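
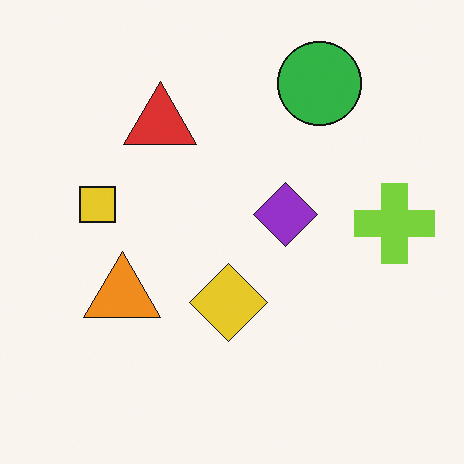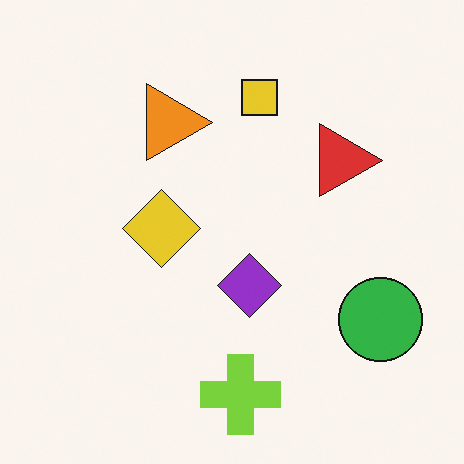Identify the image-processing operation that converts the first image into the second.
The second image is the first rotated 90° clockwise.

The green circle sits in the top-right of the first image and the bottom-right of the second — consistent with a whole-image 90° clockwise rotation.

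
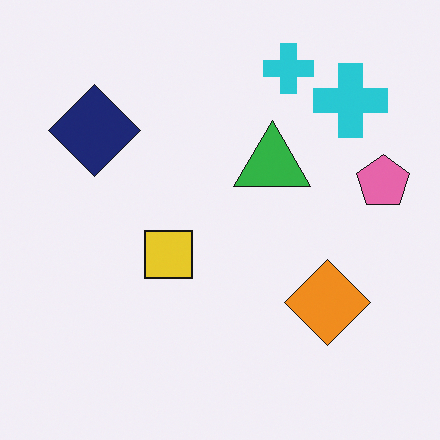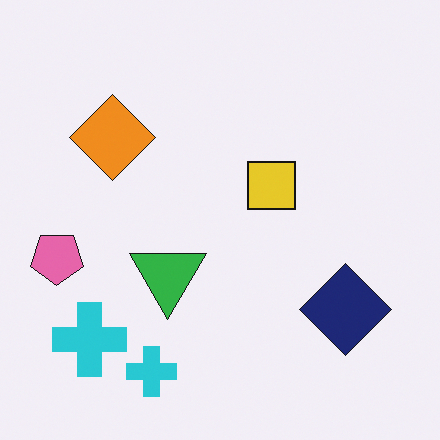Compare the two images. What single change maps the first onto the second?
The transformation is: rotated 180°.

The pink pentagon sits in the right of the first image and the left of the second — consistent with a whole-image 180° rotation.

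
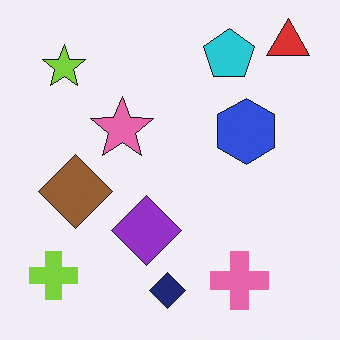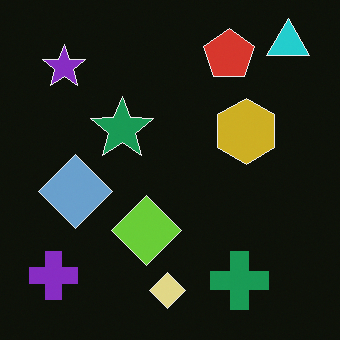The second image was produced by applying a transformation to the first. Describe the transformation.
The second image is the first color-inverted (negative).

The light background has become dark and every shape's color is its complement — a photographic negative.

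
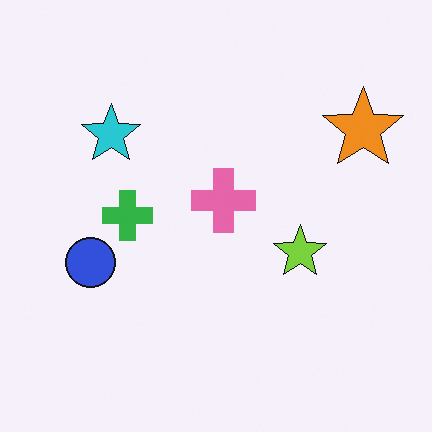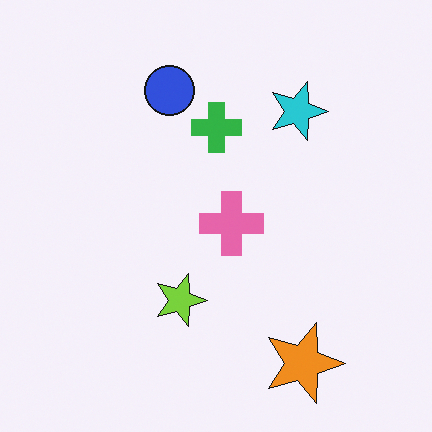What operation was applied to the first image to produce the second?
The transformation is: rotated 90° clockwise.

The orange star sits in the top-right of the first image and the bottom-right of the second — consistent with a whole-image 90° clockwise rotation.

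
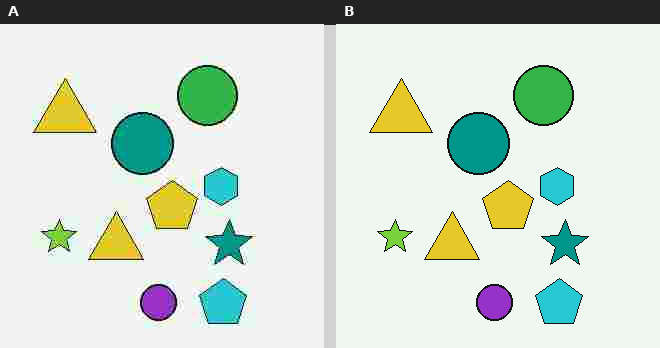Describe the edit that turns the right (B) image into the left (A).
The transformation is: heavily JPEG-compressed with obvious blocking artifacts.

Blocky 8×8 compression artifacts appear around shape edges and the flat background shows ringing — characteristic JPEG degradation.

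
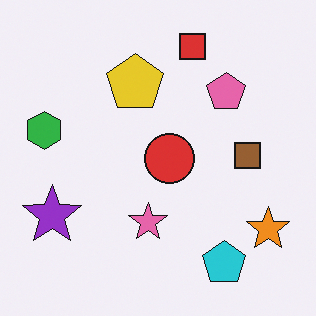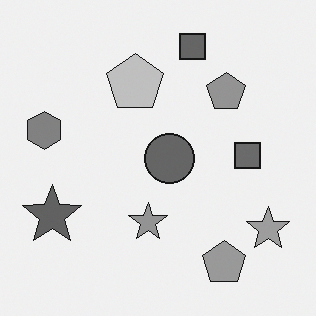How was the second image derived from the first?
The image was converted to grayscale.

All color is removed — every shape is now a shade of grey.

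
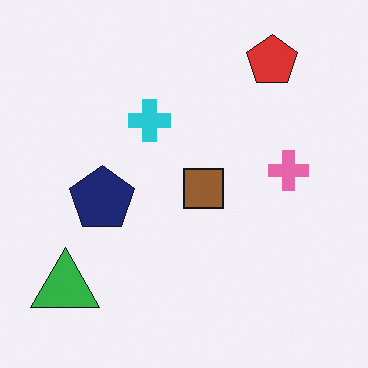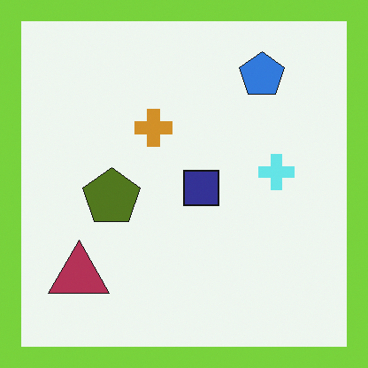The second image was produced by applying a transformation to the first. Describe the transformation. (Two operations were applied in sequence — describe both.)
It was hue-shifted through roughly half the color wheel, then framed with a lime border.

Every shape's color has rotated by the same amount around the hue wheel — a uniform hue shift. A solid lime frame runs around the edge of the second image, with the content slightly shrunk inside it.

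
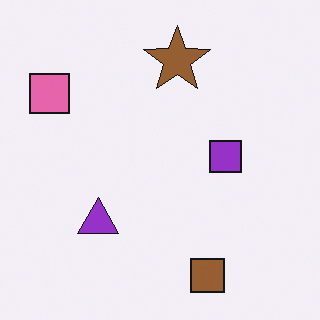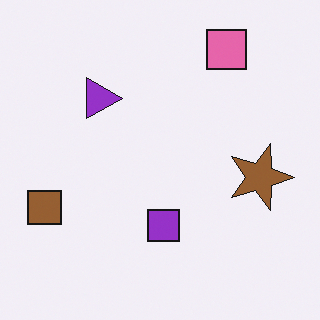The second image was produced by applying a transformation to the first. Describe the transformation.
The image was rotated 90° clockwise.

The pink square sits in the top-left of the first image and the top-right of the second — consistent with a whole-image 90° clockwise rotation.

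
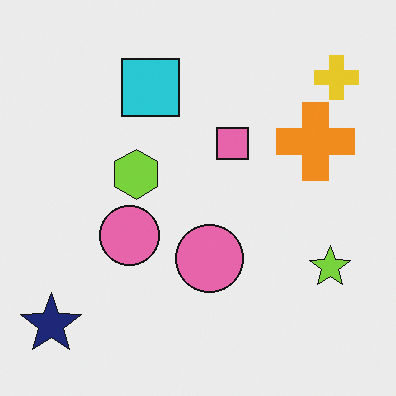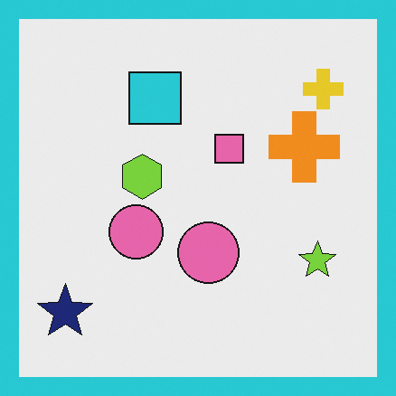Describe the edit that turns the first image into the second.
Framed with a cyan border.

A solid cyan frame runs around the edge of the second image, with the content slightly shrunk inside it.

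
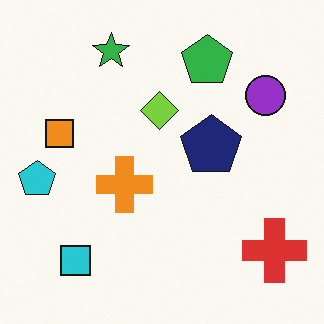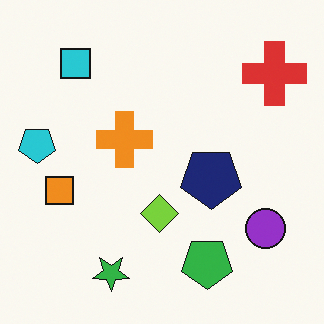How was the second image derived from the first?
This is the original image flipped vertically (top ↔ bottom).

The green star is in the top of the first image and the bottom of the second — shapes on opposite sides of the horizontal midline have swapped in a mirror flip.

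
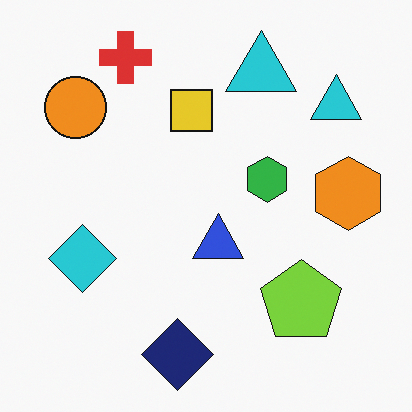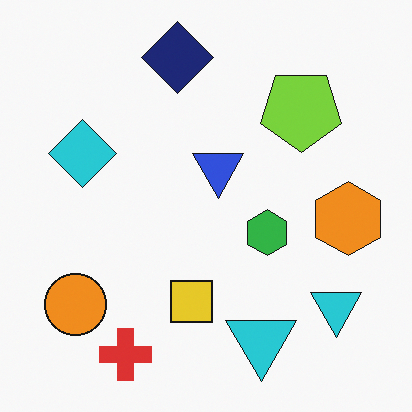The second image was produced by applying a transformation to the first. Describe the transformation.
Flipped vertically (top ↔ bottom).

The red cross is in the top-left of the first image and the bottom-left of the second — shapes on opposite sides of the horizontal midline have swapped in a mirror flip.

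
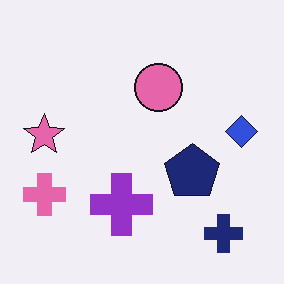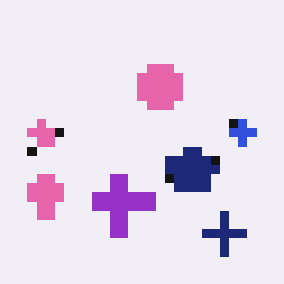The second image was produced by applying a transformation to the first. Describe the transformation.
It was coarsely pixelated.

Shapes are reduced to large square blocks; fine edges and outlines are lost — a downscale-then-upscale (mosaic) effect.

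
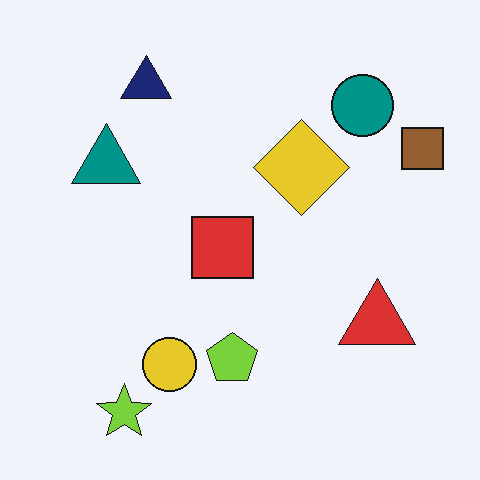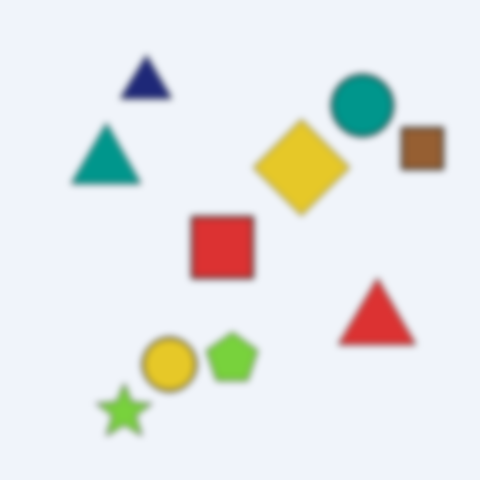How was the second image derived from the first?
This is the original image moderately blurred.

Shape edges and outlines are uniformly softened across the whole image.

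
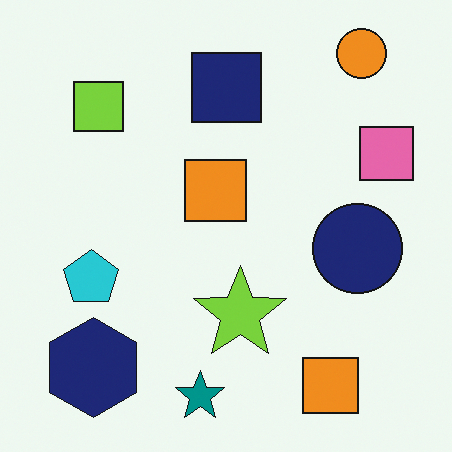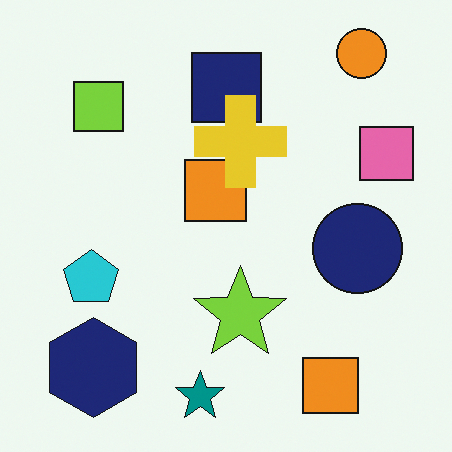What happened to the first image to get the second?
This is the original image overlaid with an additional yellow cross.

A yellow cross appears in the second image that is absent from the first.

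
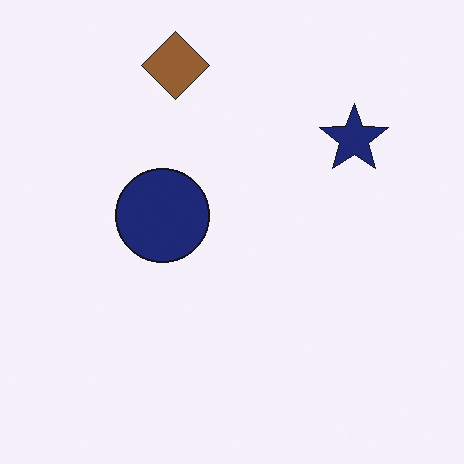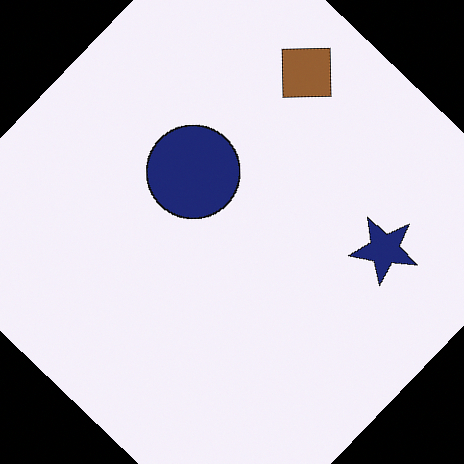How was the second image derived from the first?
The image was rotated clockwise by a large amount — several tens of degrees.

Every shape is tilted by the same angle and the image corners show triangular fill wedges — a whole-image rotation by a non-right angle.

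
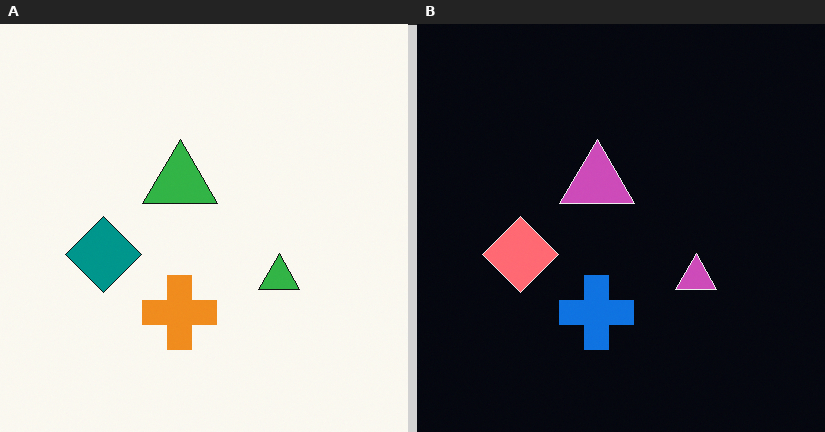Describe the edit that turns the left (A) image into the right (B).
This is the original image color-inverted (negative).

The light background has become dark and every shape's color is its complement — a photographic negative.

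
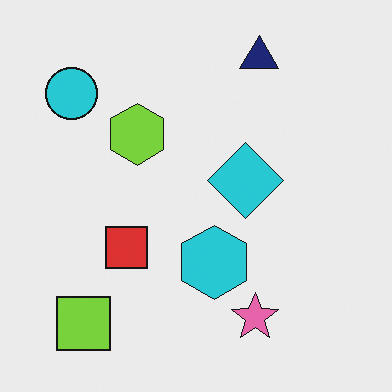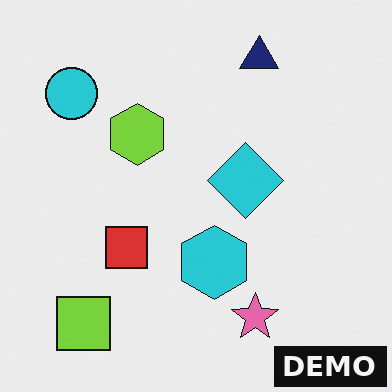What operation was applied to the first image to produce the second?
It was watermarked with the text "DEMO" in the lower-right corner.

A dark label reading "DEMO" appears in the lower-right corner.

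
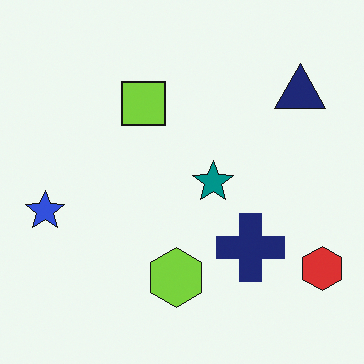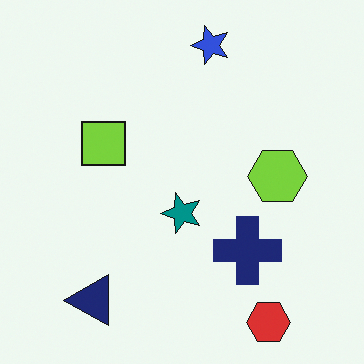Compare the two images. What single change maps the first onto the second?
It was transposed (reflected across the top-left ↔ bottom-right diagonal).

Shapes have swapped their row and column positions — what was in the top-right is now in the bottom-left — a diagonal reflection.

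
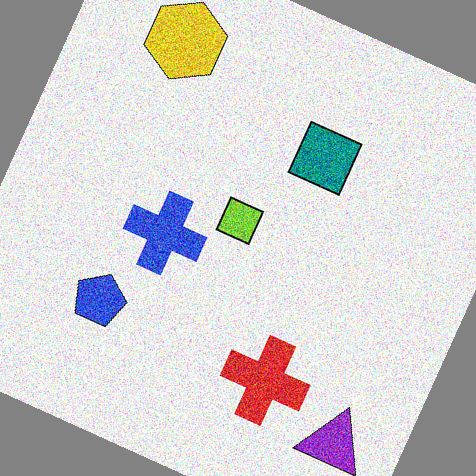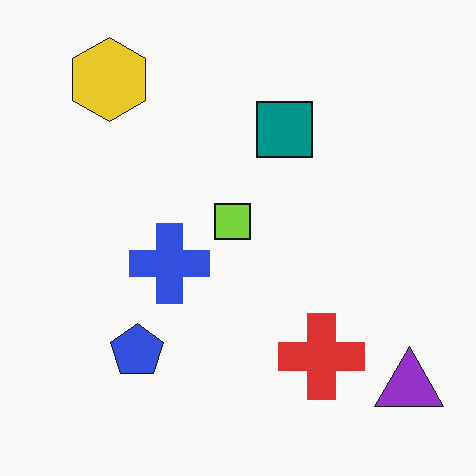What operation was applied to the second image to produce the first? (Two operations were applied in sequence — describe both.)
This is the original image degraded with a thick layer of grain, then rotated clockwise by a moderate amount.

Random speckle covers the whole image, including the flat background. Every shape is tilted by the same angle and the image corners show triangular fill wedges — a whole-image rotation by a non-right angle.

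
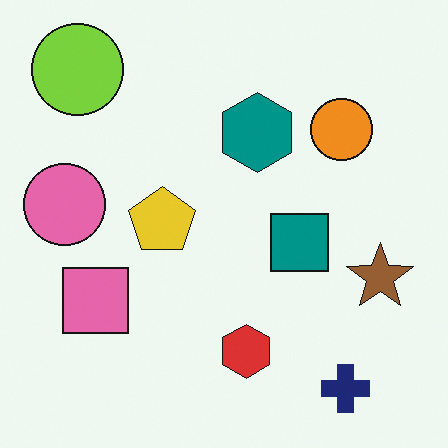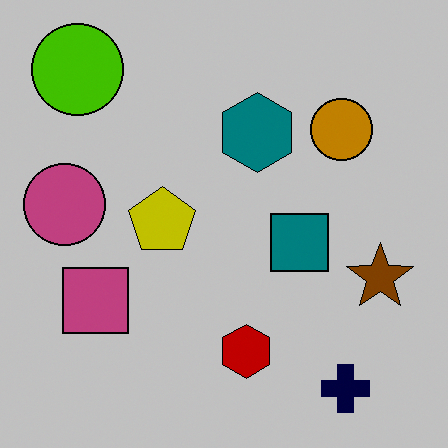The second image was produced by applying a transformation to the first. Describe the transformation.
The transformation is: heavily posterized to just a handful of flat colors.

Each flat color has snapped to a coarser quantized level — most visibly, the near-white background has dropped to a flat grey.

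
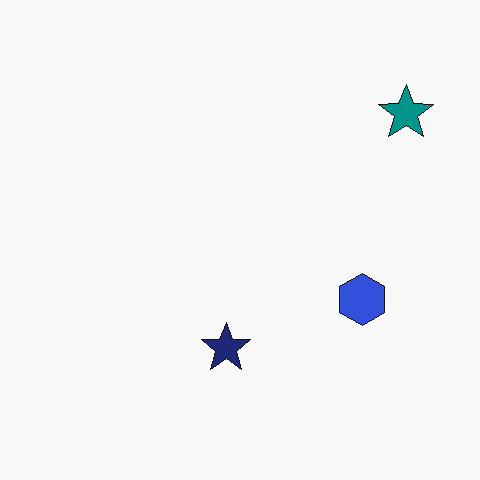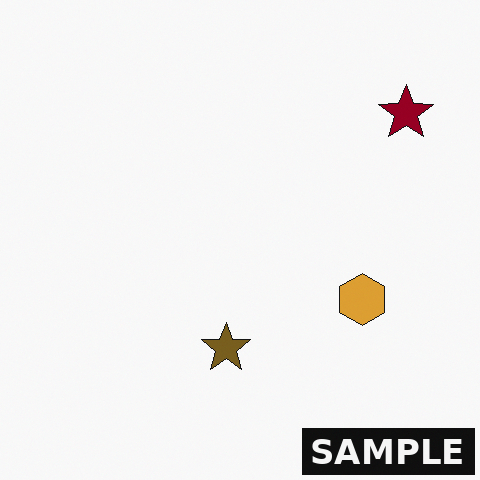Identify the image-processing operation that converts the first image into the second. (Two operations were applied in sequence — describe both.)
It was hue-shifted by a large amount, then watermarked with the text "SAMPLE" in the lower-right corner.

Every shape's color has rotated by the same amount around the hue wheel — a uniform hue shift. A dark label reading "SAMPLE" appears in the lower-right corner.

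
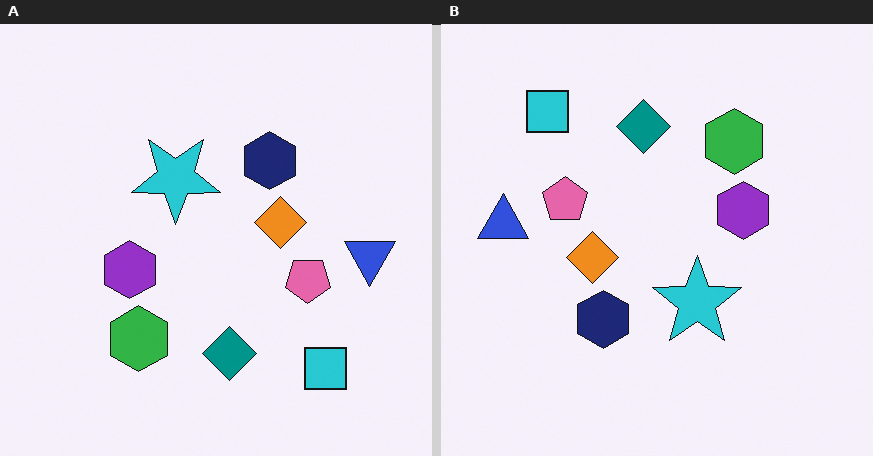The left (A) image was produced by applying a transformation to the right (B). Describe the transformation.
Rotated 180°.

The cyan square sits in the top-left of the right (B) image and the bottom-right of the left (A) — consistent with a whole-image 180° rotation.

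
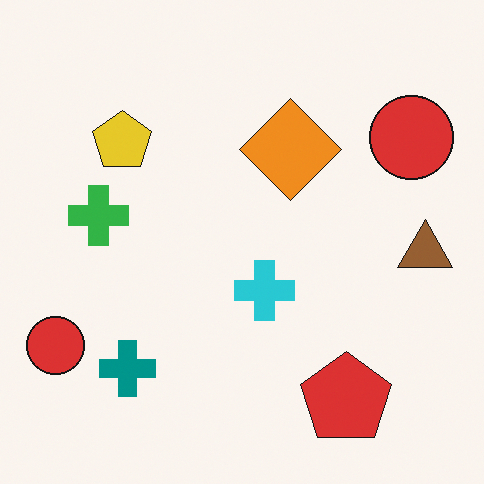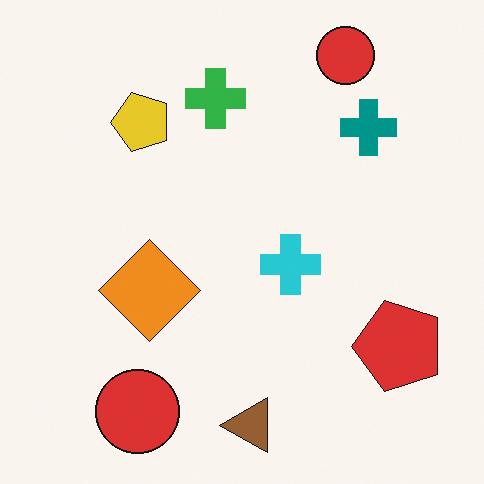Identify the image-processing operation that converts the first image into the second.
Transposed (reflected across the top-left ↔ bottom-right diagonal).

Shapes have swapped their row and column positions — what was in the top-right is now in the bottom-left — a diagonal reflection.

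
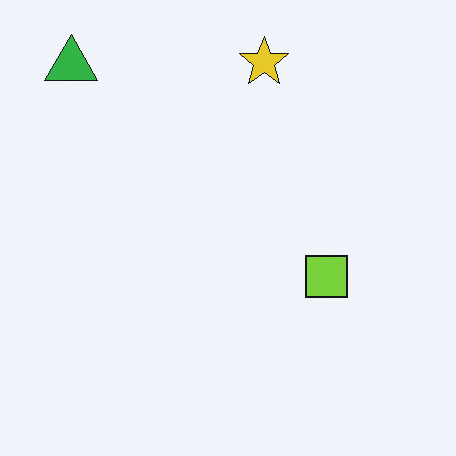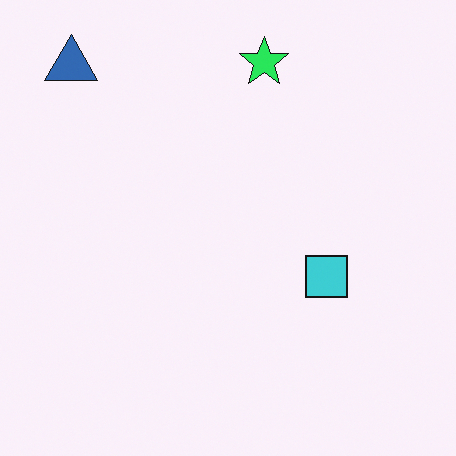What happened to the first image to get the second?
Hue-shifted noticeably.

Every shape's color has rotated by the same amount around the hue wheel — a uniform hue shift.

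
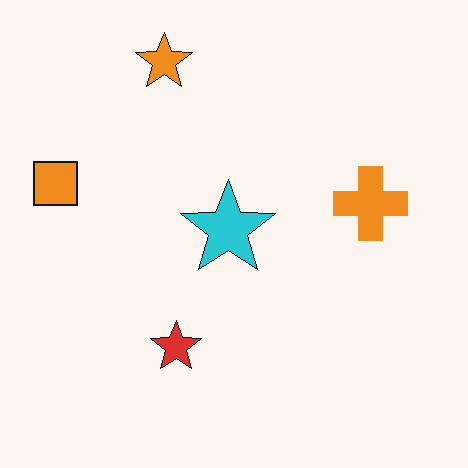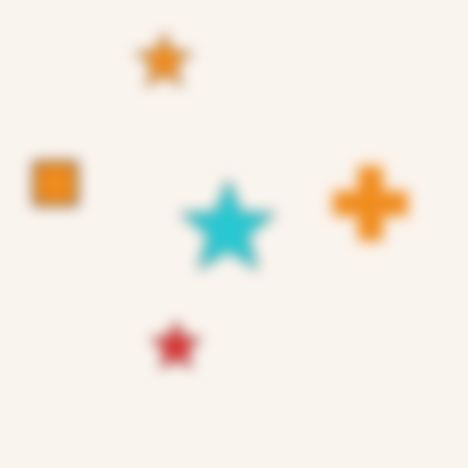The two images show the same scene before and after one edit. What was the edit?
This is the original image heavily blurred.

Shape edges and outlines are uniformly softened across the whole image.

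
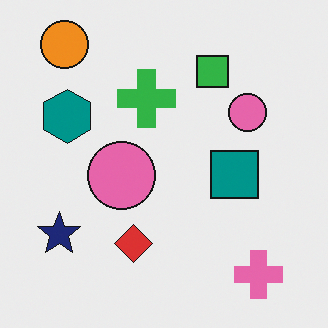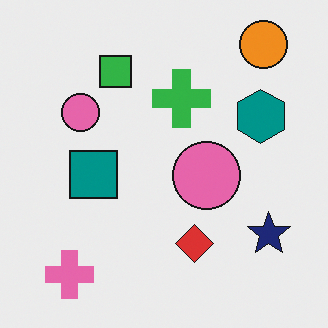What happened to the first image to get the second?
The image was flipped horizontally (left ↔ right).

The navy star is in the bottom-left of the first image and the bottom-right of the second — shapes on opposite sides of the vertical midline have swapped in a mirror flip.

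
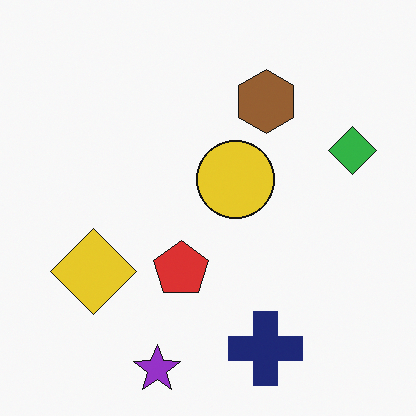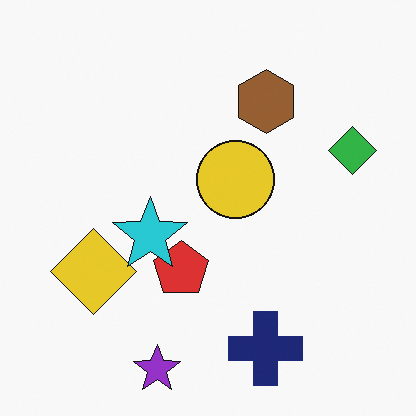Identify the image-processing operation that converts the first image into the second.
Overlaid with an additional cyan star.

A cyan star appears in the second image that is absent from the first.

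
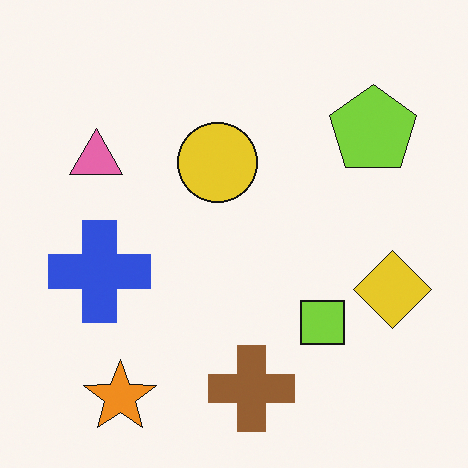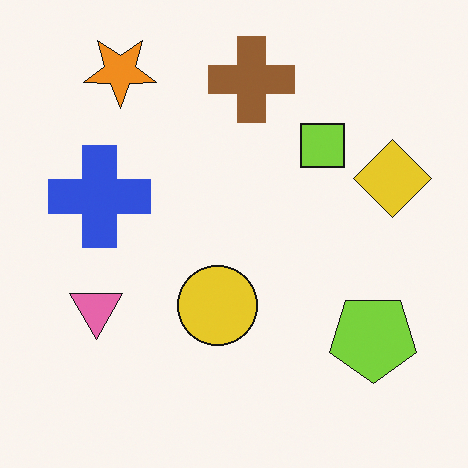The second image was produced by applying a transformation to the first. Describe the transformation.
The second image is the first flipped vertically (top ↔ bottom).

The orange star is in the bottom-left of the first image and the top-left of the second — shapes on opposite sides of the horizontal midline have swapped in a mirror flip.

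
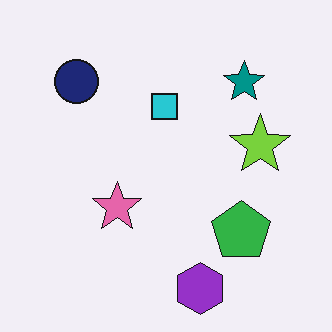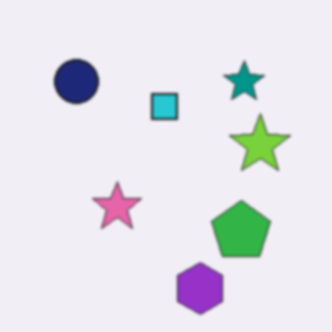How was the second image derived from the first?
The image was slightly softened.

Shape edges and outlines are uniformly softened across the whole image.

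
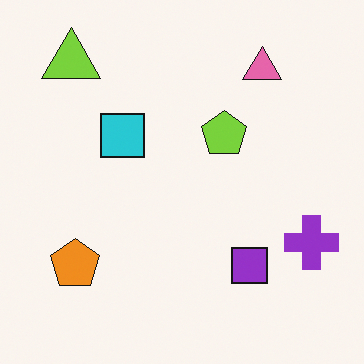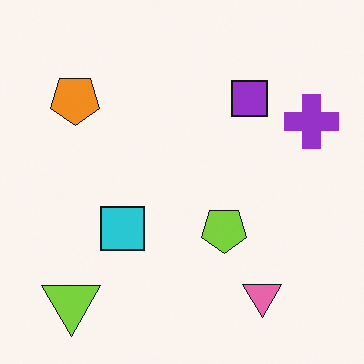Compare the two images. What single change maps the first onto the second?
The transformation is: flipped vertically (top ↔ bottom).

The lime triangle is in the top-left of the first image and the bottom-left of the second — shapes on opposite sides of the horizontal midline have swapped in a mirror flip.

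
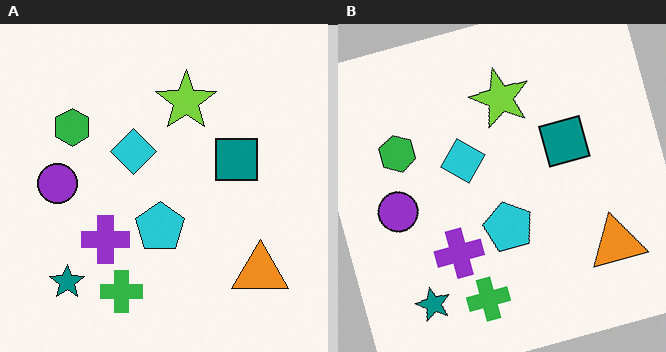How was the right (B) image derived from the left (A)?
It was rotated counter-clockwise by a moderate amount.

Every shape is tilted by the same angle and the image corners show triangular fill wedges — a whole-image rotation by a non-right angle.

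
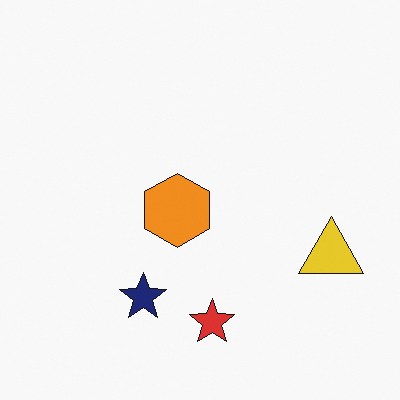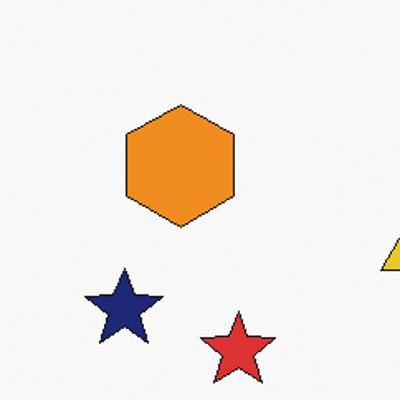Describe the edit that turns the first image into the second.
It was cropped to a noticeably smaller region and rescaled.

The visible shapes are larger and the field of view is narrower; shapes near the original edges may be partly or wholly outside the frame — a crop-and-rescale.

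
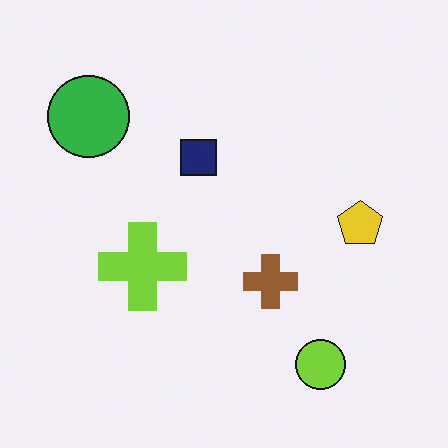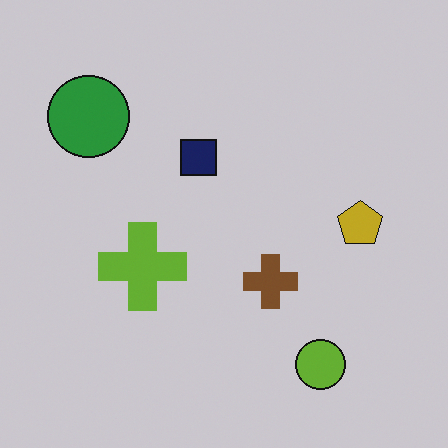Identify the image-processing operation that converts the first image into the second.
The transformation is: darkened a little.

Every pixel — background and shapes alike — is uniformly darkened.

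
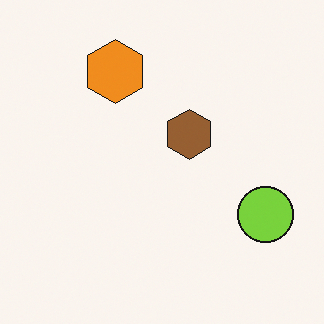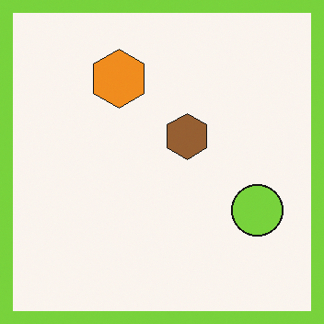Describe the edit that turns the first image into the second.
This is the original image framed with a lime border.

A solid lime frame runs around the edge of the second image, with the content slightly shrunk inside it.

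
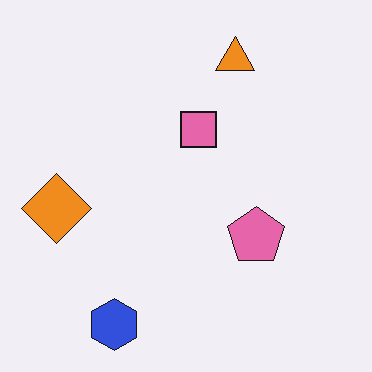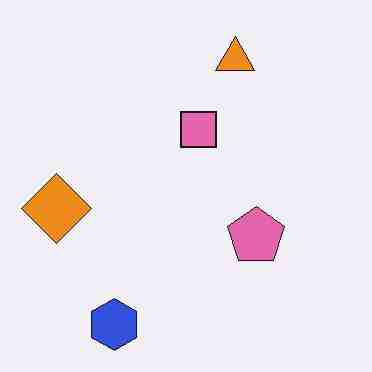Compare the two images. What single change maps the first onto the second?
The image was degraded with heavy JPEG compression.

Blocky 8×8 compression artifacts appear around shape edges and the flat background shows ringing — characteristic JPEG degradation.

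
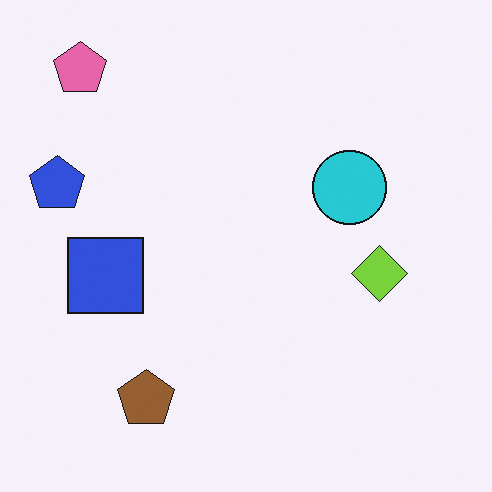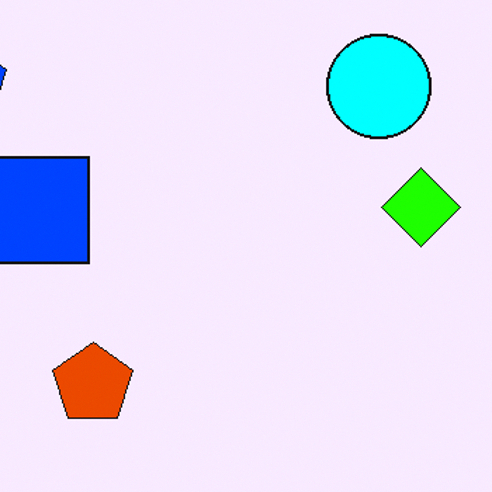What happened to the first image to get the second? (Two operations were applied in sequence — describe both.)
The second image is the first made much more vivid (saturation change), then cropped slightly and scaled back up.

All colors are more vivid — a global saturation change. The visible shapes are larger and the field of view is narrower; shapes near the original edges may be partly or wholly outside the frame — a crop-and-rescale.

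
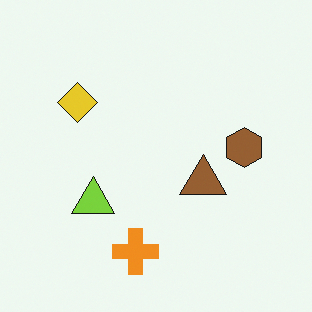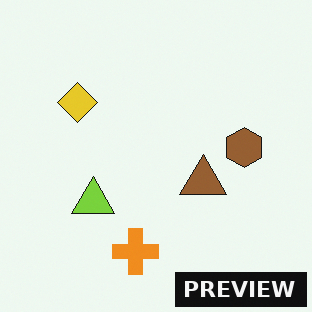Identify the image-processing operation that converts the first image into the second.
It was watermarked with the text "PREVIEW" in the lower-right corner.

A dark label reading "PREVIEW" appears in the lower-right corner.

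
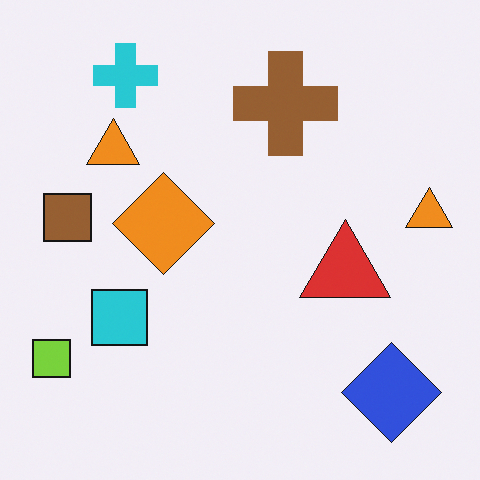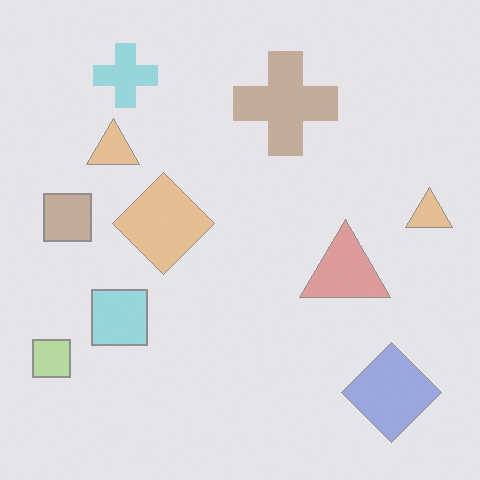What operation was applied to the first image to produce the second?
Washed out (contrast reduced).

Tones are pushed toward mid-grey across the whole image — a global contrast change.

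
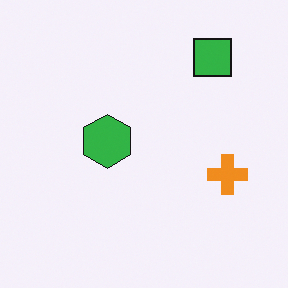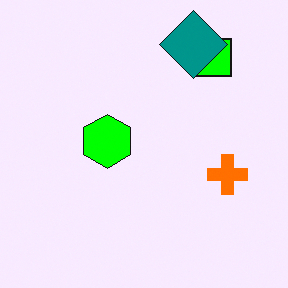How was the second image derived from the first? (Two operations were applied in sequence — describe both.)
Heavily oversaturated, then overlaid with an additional teal diamond.

All colors are more vivid — a global saturation change. A teal diamond appears in the second image that is absent from the first.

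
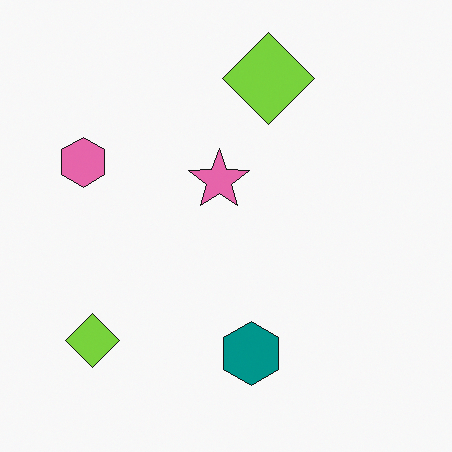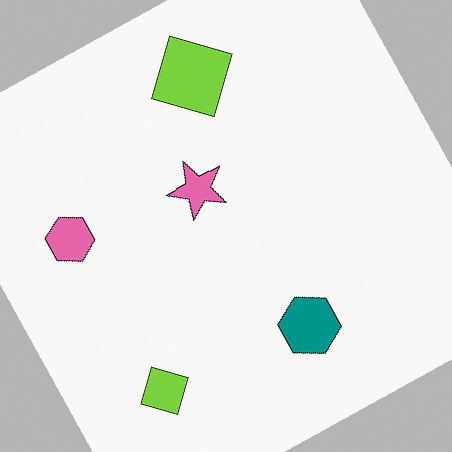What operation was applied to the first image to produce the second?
The transformation is: rotated counter-clockwise by a moderate amount.

Every shape is tilted by the same angle and the image corners show triangular fill wedges — a whole-image rotation by a non-right angle.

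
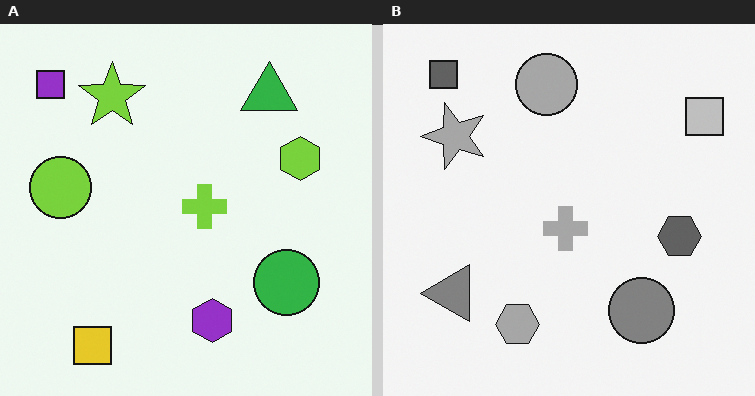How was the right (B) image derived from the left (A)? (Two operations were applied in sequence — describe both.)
The right (B) image is the left (A) transposed (reflected across the top-left ↔ bottom-right diagonal), then converted to grayscale.

Shapes have swapped their row and column positions — what was in the top-right is now in the bottom-left — a diagonal reflection. All color is removed — every shape is now a shade of grey.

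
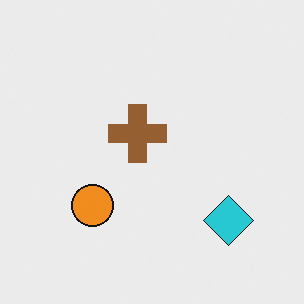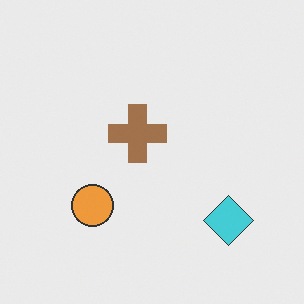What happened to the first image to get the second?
It was given slightly reduced contrast.

Tones are pushed toward mid-grey across the whole image — a global contrast change.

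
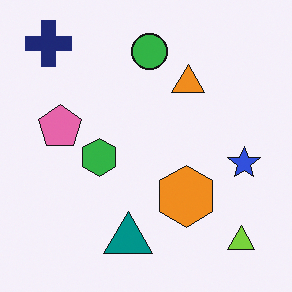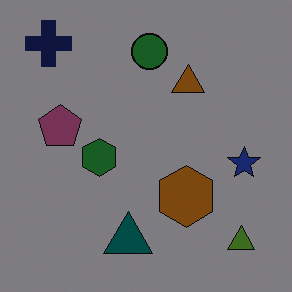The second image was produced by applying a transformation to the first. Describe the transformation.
The transformation is: noticeably darkened.

Every pixel — background and shapes alike — is uniformly darkened.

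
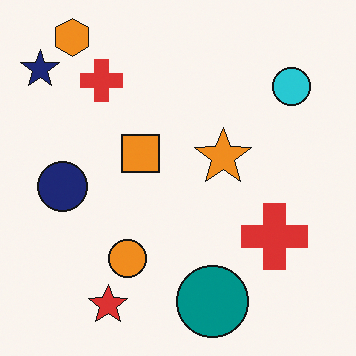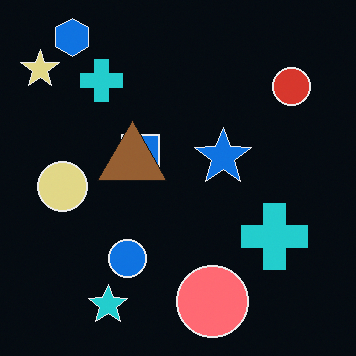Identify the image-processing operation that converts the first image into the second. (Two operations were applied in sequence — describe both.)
The transformation is: color-inverted (negative), then overlaid with an additional brown triangle.

The light background has become dark and every shape's color is its complement — a photographic negative. A brown triangle appears in the second image that is absent from the first.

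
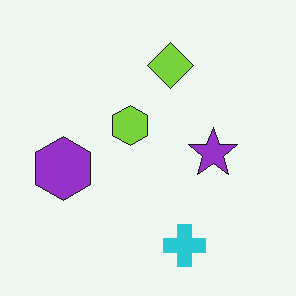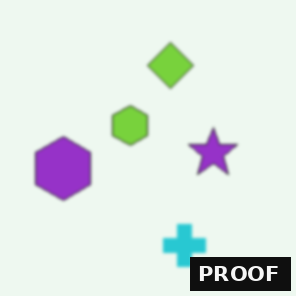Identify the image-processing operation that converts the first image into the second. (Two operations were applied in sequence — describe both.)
It was slightly softened, then watermarked with the text "PROOF" in the lower-right corner.

Shape edges and outlines are uniformly softened across the whole image. A dark label reading "PROOF" appears in the lower-right corner.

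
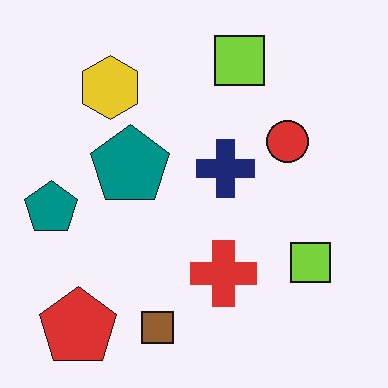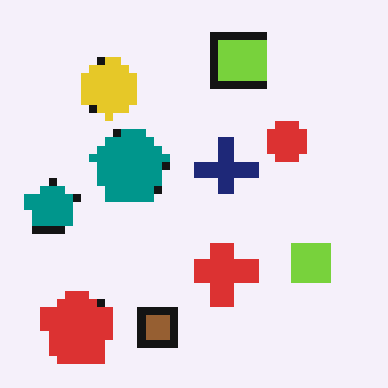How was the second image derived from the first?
The image was pixelated into visible square blocks.

Shapes are reduced to large square blocks; fine edges and outlines are lost — a downscale-then-upscale (mosaic) effect.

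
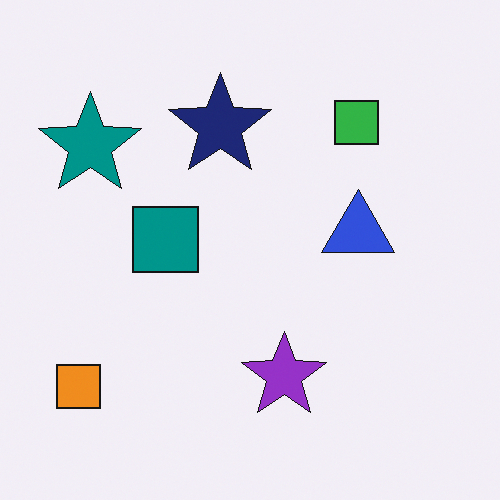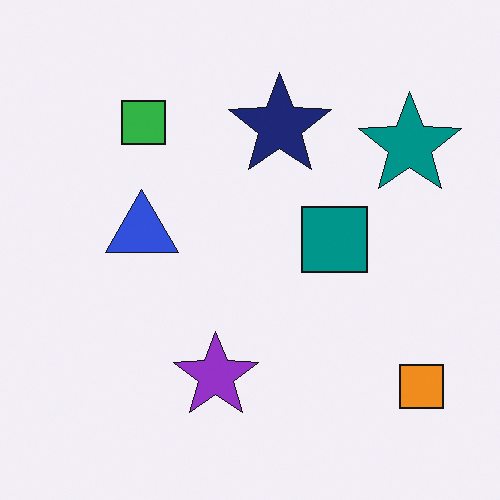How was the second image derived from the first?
The second image is the first flipped horizontally (left ↔ right).

The orange square is in the bottom-left of the first image and the bottom-right of the second — shapes on opposite sides of the vertical midline have swapped in a mirror flip.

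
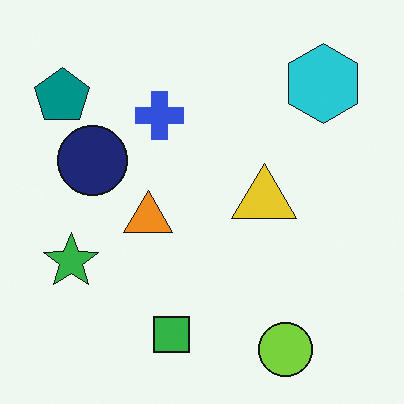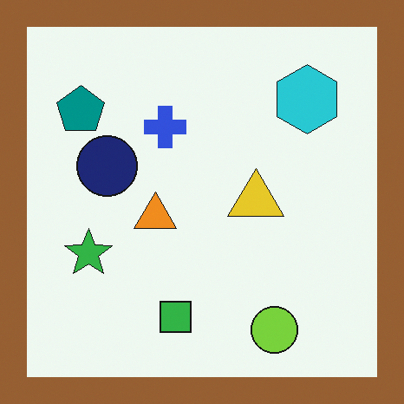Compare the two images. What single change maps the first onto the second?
The transformation is: framed with a brown border.

A solid brown frame runs around the edge of the second image, with the content slightly shrunk inside it.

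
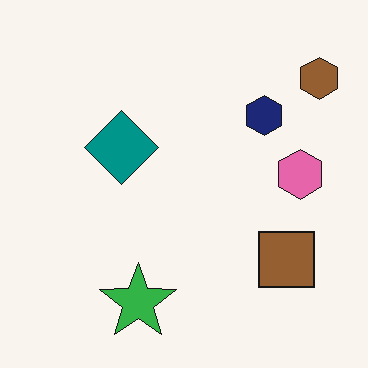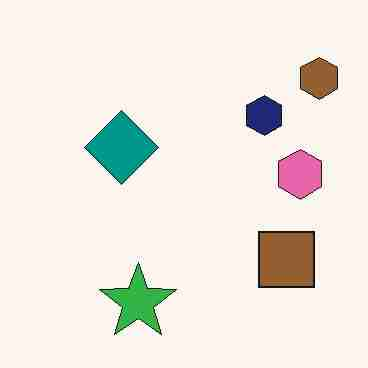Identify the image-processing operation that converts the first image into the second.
Degraded with heavy JPEG compression.

Blocky 8×8 compression artifacts appear around shape edges and the flat background shows ringing — characteristic JPEG degradation.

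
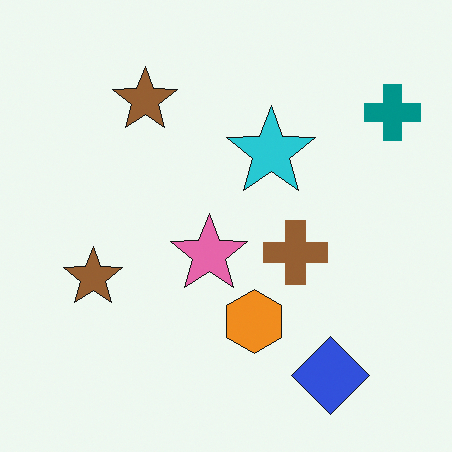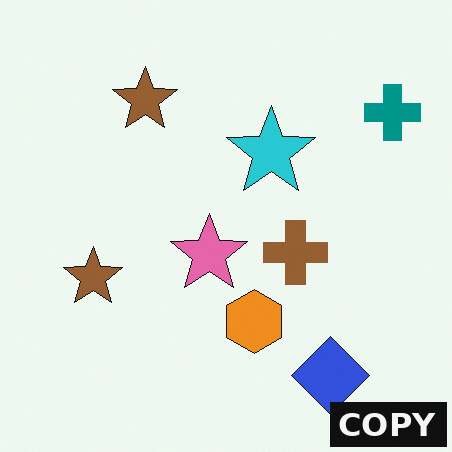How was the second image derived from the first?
This is the original image watermarked with the text "COPY" in the lower-right corner.

A dark label reading "COPY" appears in the lower-right corner.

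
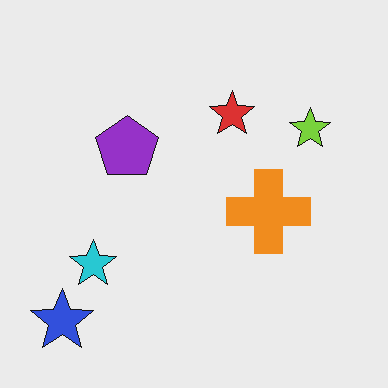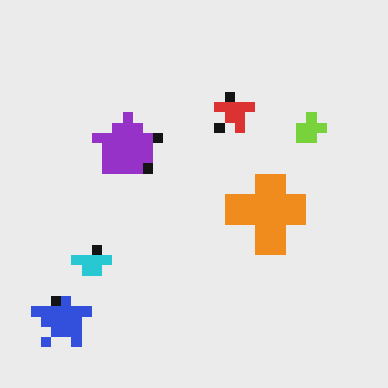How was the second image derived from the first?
This is the original image heavily pixelated into large blocks.

Shapes are reduced to large square blocks; fine edges and outlines are lost — a downscale-then-upscale (mosaic) effect.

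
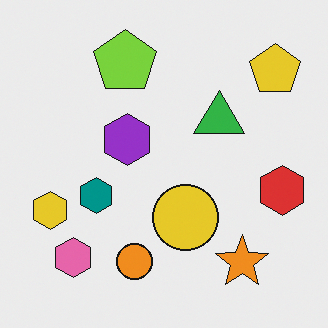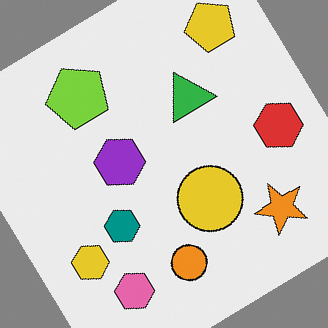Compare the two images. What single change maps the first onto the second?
The transformation is: rotated counter-clockwise by a large amount — several tens of degrees.

Every shape is tilted by the same angle and the image corners show triangular fill wedges — a whole-image rotation by a non-right angle.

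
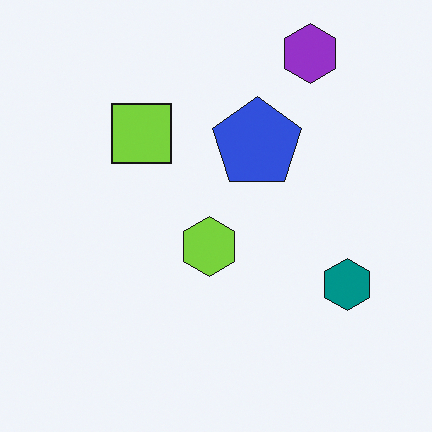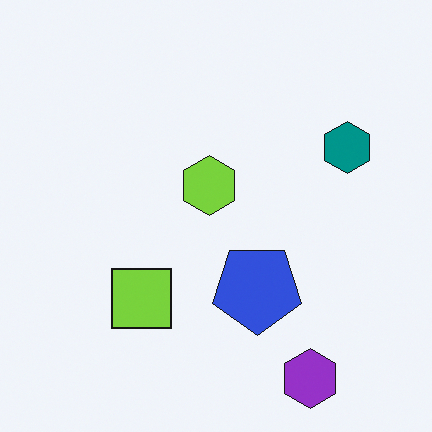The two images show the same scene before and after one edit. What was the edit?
It was flipped vertically (top ↔ bottom).

The purple hexagon is in the top-right of the first image and the bottom-right of the second — shapes on opposite sides of the horizontal midline have swapped in a mirror flip.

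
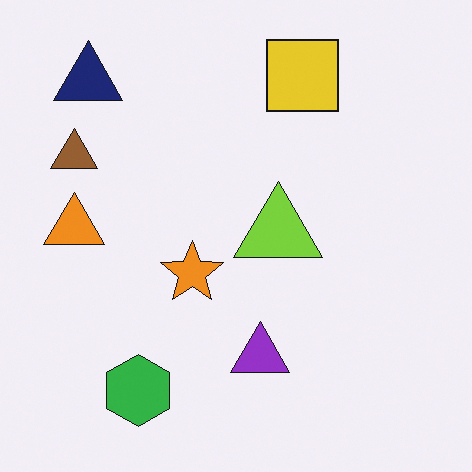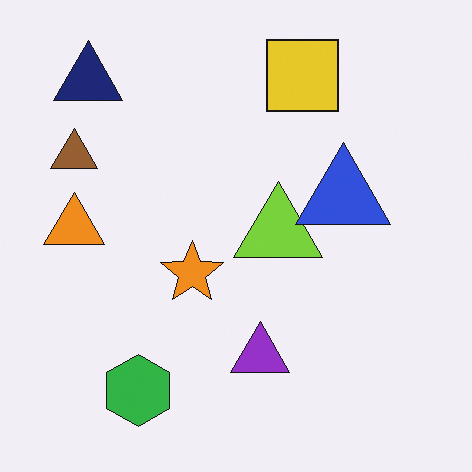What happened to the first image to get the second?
This is the original image overlaid with an additional blue triangle.

A blue triangle appears in the second image that is absent from the first.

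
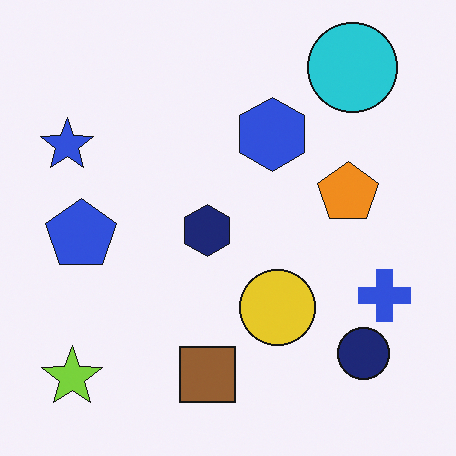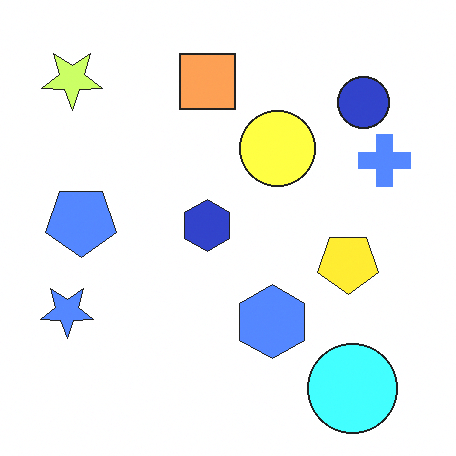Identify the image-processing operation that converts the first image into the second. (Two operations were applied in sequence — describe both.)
Flipped vertically (top ↔ bottom), then brightened a lot.

The cyan circle is in the top-right of the first image and the bottom-right of the second — shapes on opposite sides of the horizontal midline have swapped in a mirror flip. Every pixel — background and shapes alike — is uniformly brightened.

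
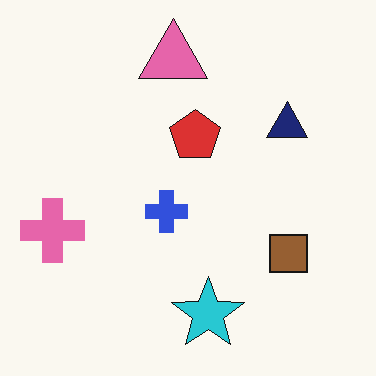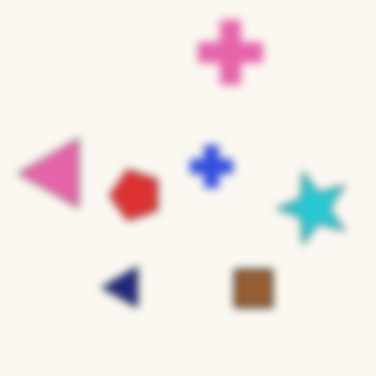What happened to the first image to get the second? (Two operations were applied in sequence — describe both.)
Transposed (reflected across the top-left ↔ bottom-right diagonal), then moderately blurred.

Shapes have swapped their row and column positions — what was in the top-right is now in the bottom-left — a diagonal reflection. Shape edges and outlines are uniformly softened across the whole image.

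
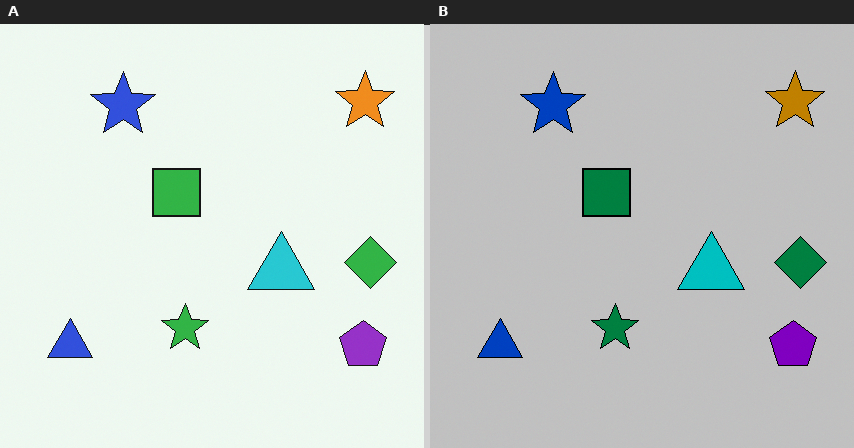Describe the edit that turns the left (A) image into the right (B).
The transformation is: heavily posterized to just a handful of flat colors.

Each flat color has snapped to a coarser quantized level — most visibly, the near-white background has dropped to a flat grey.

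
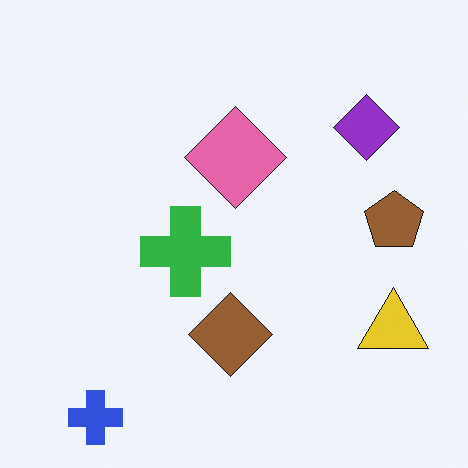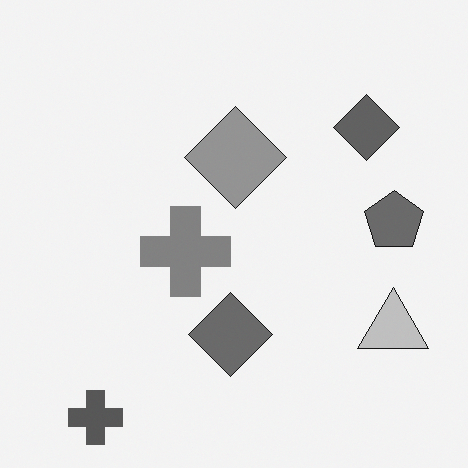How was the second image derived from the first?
This is the original image converted to grayscale.

All color is removed — every shape is now a shade of grey.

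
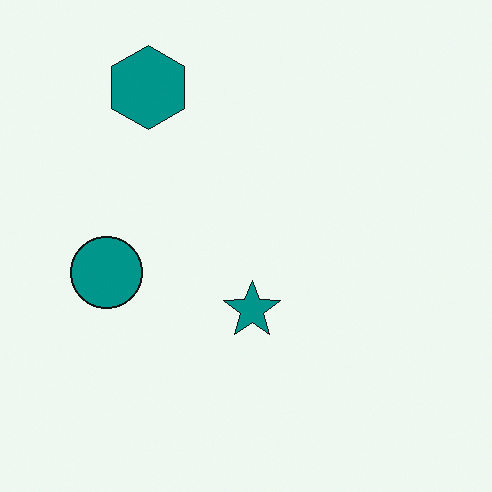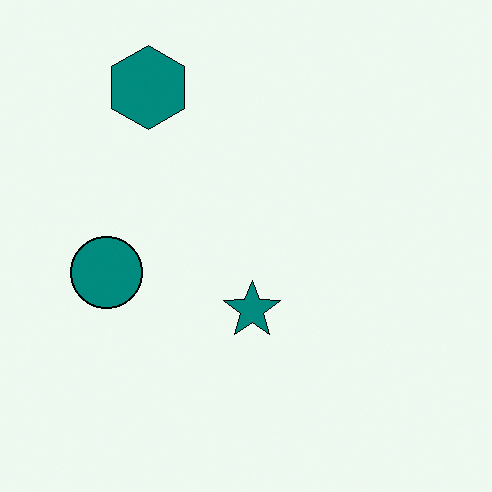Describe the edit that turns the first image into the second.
The transformation is: given slightly increased contrast.

Tones are pushed away from mid-grey across the whole image — a global contrast change.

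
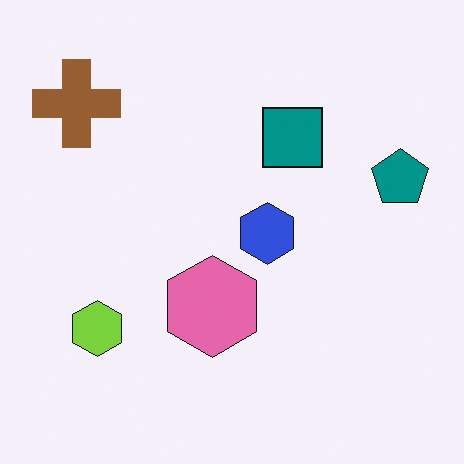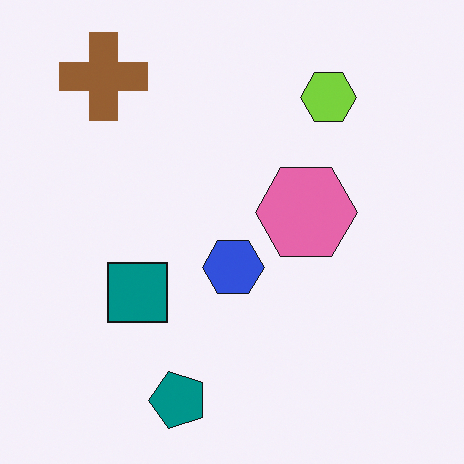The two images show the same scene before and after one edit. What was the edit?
The image was transposed (reflected across the top-left ↔ bottom-right diagonal).

Shapes have swapped their row and column positions — what was in the top-right is now in the bottom-left — a diagonal reflection.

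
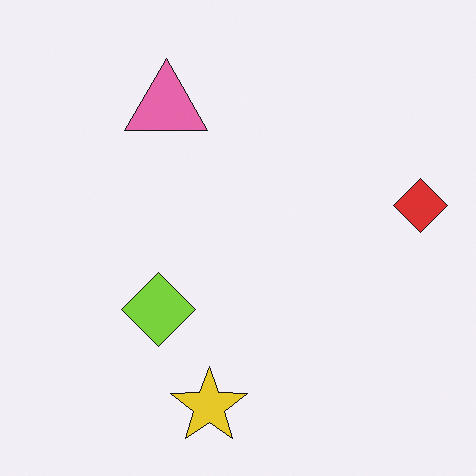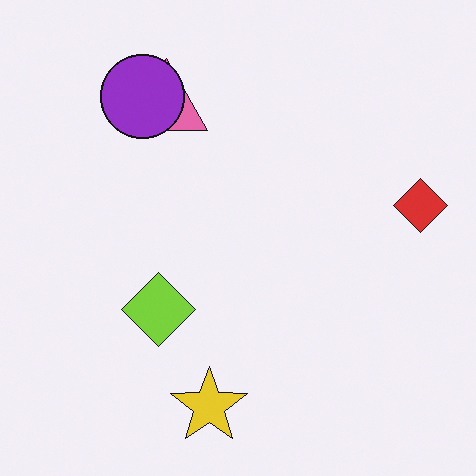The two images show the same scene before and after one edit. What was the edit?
The transformation is: overlaid with an additional purple circle.

A purple circle appears in the second image that is absent from the first.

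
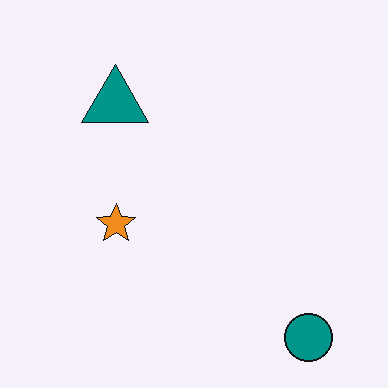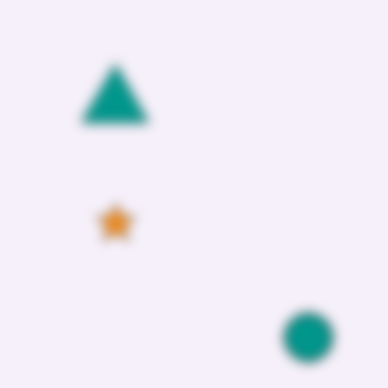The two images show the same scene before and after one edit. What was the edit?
The second image is the first heavily blurred.

Shape edges and outlines are uniformly softened across the whole image.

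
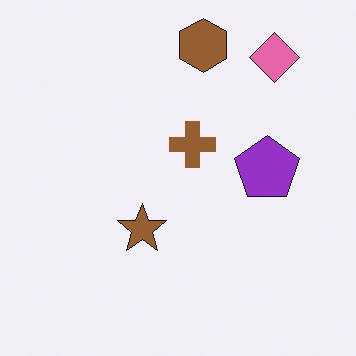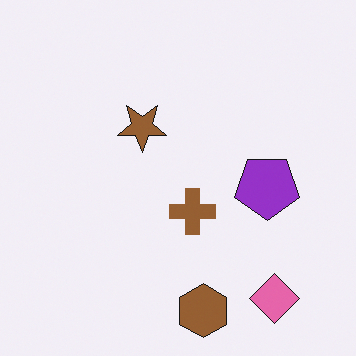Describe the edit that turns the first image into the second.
It was flipped vertically (top ↔ bottom).

The brown hexagon is in the top of the first image and the bottom of the second — shapes on opposite sides of the horizontal midline have swapped in a mirror flip.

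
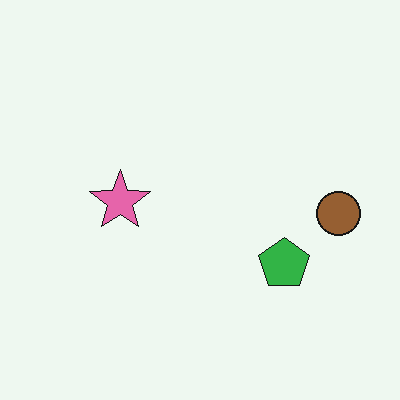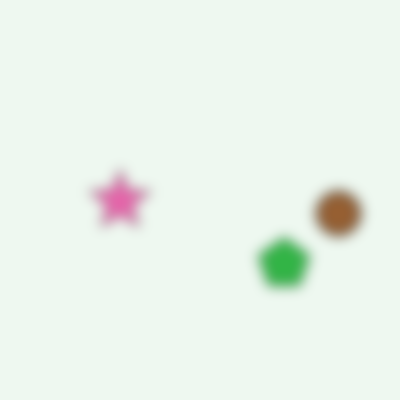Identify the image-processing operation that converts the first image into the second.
The transformation is: strongly gaussian-blurred.

Shape edges and outlines are uniformly softened across the whole image.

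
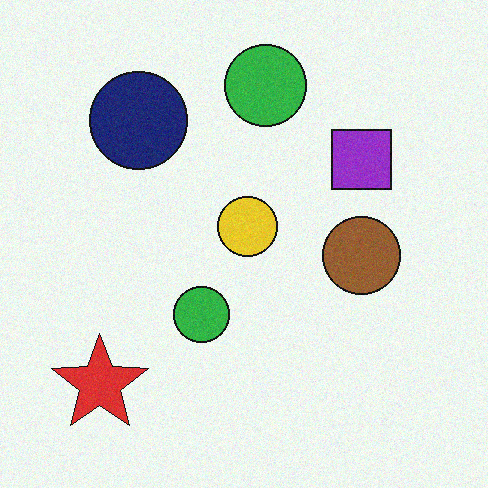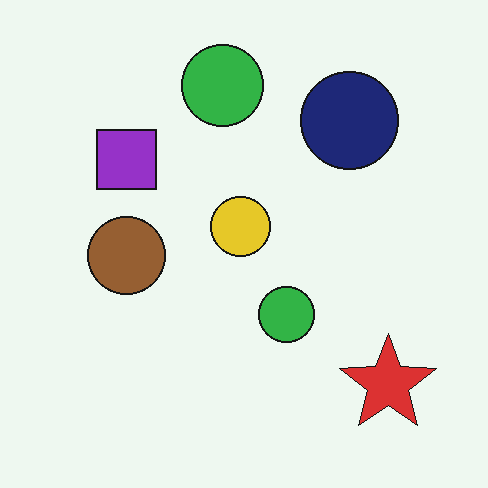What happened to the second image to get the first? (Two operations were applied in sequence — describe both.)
It was degraded with subtle gaussian noise, then flipped horizontally (left ↔ right).

Random speckle covers the whole image, including the flat background. The red star is in the bottom-right of the second image and the bottom-left of the first — shapes on opposite sides of the vertical midline have swapped in a mirror flip.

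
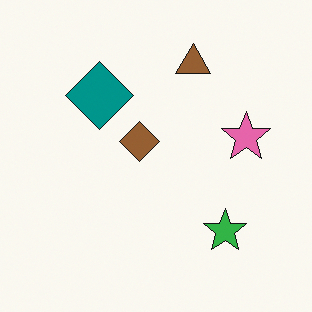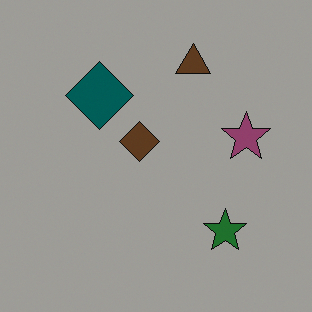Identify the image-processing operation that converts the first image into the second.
The second image is the first noticeably darkened.

Every pixel — background and shapes alike — is uniformly darkened.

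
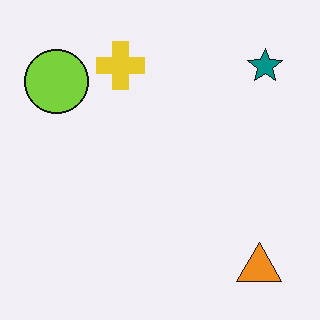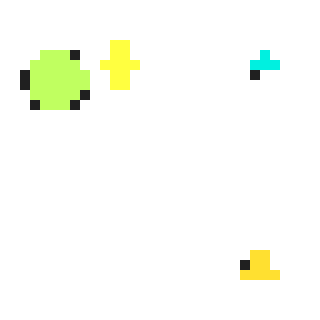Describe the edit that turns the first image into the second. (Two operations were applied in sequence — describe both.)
The transformation is: coarsely pixelated, then brightened a lot.

Shapes are reduced to large square blocks; fine edges and outlines are lost — a downscale-then-upscale (mosaic) effect. Every pixel — background and shapes alike — is uniformly brightened.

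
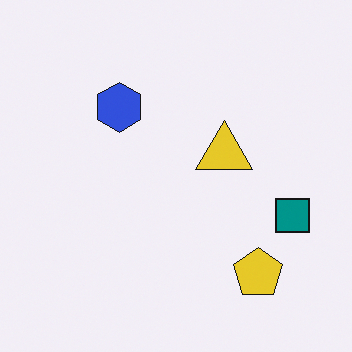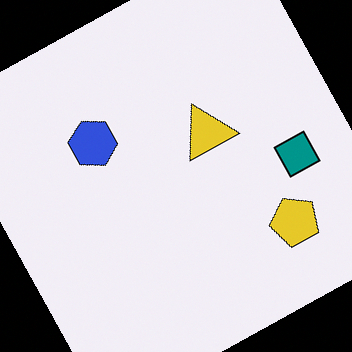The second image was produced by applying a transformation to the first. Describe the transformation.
The image was rotated counter-clockwise by a clearly visible amount.

Every shape is tilted by the same angle and the image corners show triangular fill wedges — a whole-image rotation by a non-right angle.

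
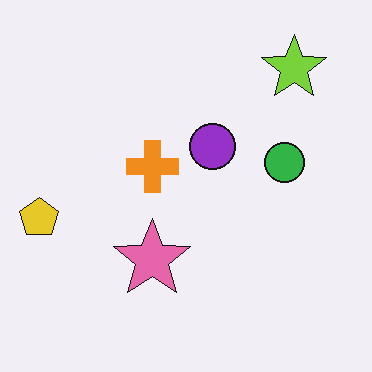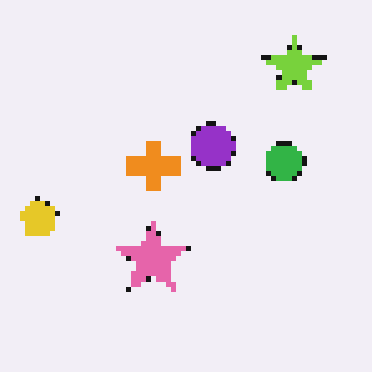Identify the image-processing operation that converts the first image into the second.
It was mildly pixelated.

Shapes are reduced to large square blocks; fine edges and outlines are lost — a downscale-then-upscale (mosaic) effect.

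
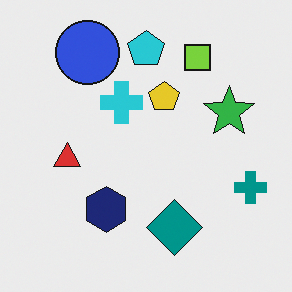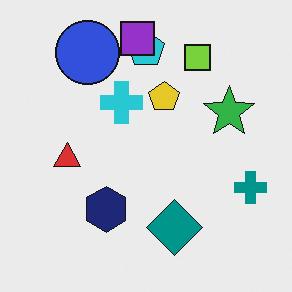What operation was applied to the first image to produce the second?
It was overlaid with an additional purple square.

A purple square appears in the second image that is absent from the first.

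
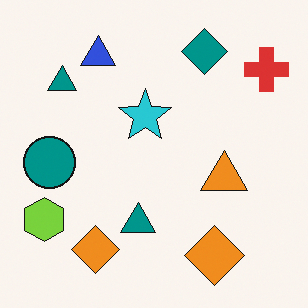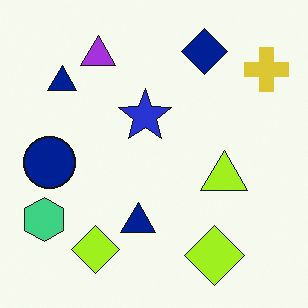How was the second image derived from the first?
The transformation is: hue-shifted by a small amount.

Every shape's color has rotated by the same amount around the hue wheel — a uniform hue shift.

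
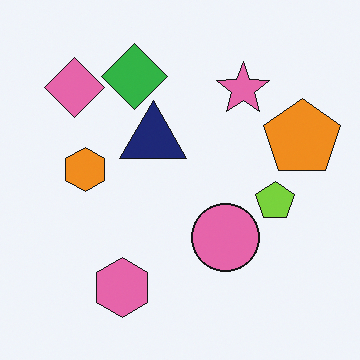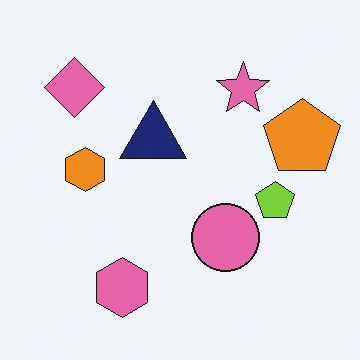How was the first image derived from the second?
The image was overlaid with an additional green diamond.

A green diamond appears in the first image that is absent from the second.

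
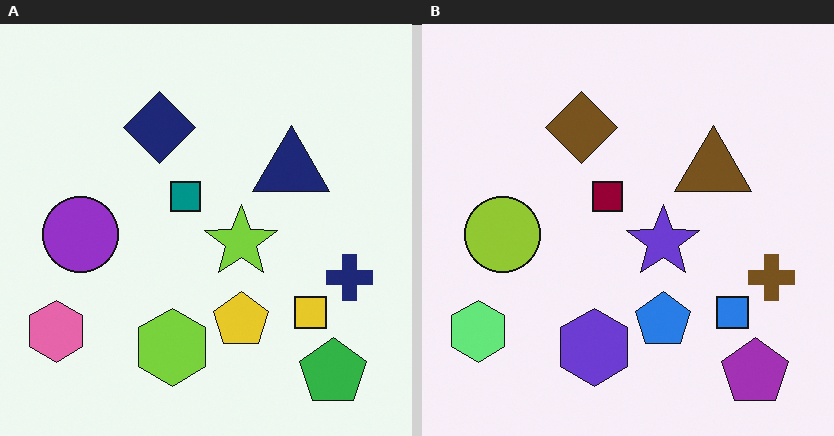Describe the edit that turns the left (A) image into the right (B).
It was hue-shifted through roughly half the color wheel.

Every shape's color has rotated by the same amount around the hue wheel — a uniform hue shift.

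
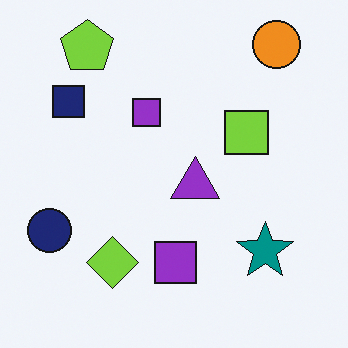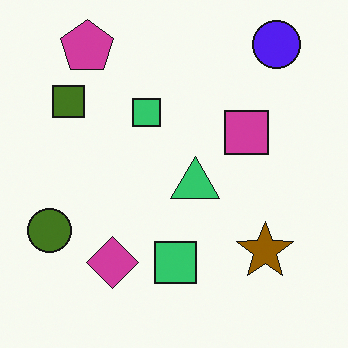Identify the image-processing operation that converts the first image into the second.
The second image is the first hue-shifted by a large amount.

Every shape's color has rotated by the same amount around the hue wheel — a uniform hue shift.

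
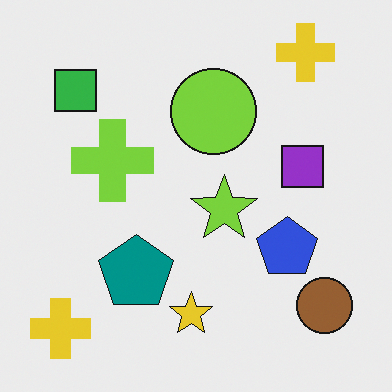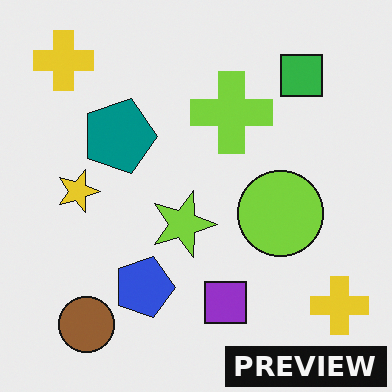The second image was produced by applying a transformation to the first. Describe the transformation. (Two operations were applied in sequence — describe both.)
The image was rotated 90° clockwise, then watermarked with the text "PREVIEW" in the lower-right corner.

The brown circle sits in the bottom-right of the first image and the bottom-left of the second — consistent with a whole-image 90° clockwise rotation. A dark label reading "PREVIEW" appears in the lower-right corner.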